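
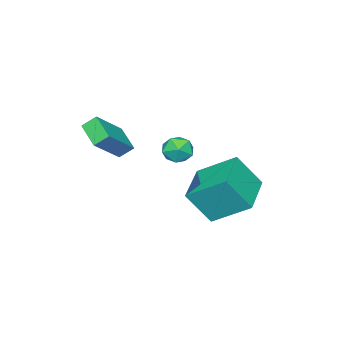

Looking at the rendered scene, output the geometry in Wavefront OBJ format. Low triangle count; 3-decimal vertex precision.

v -0.879 0.236 -4.477
v -1.361 1.923 -3.306
v 1.097 1.039 -4.821
v 0.615 2.726 -3.649
v -0.255 -0.646 -2.951
v -0.737 1.041 -1.779
v 1.721 0.157 -3.294
v 1.239 1.844 -2.123
v 2.114 0.639 0.271
v 2.847 0.637 0.042
v 1.833 -0.177 -0.622
v 2.566 -0.179 -0.851
v 2.373 -0.49 -0.176
v 2.547 0.014 0.376
v 2.133 0.446 -0.956
v 2.307 0.95 -0.404
v 2.859 0.518 -0.716
v 3.007 -0.061 -0.234
v 1.673 0.521 -0.346
v 1.821 -0.058 0.136
v 1.447 -4.113 -1.281
v 1.045 -3.634 -0.767
v 2.031 -3.004 -1.859
v 1.629 -2.525 -1.345
v 2.971 -4.235 0.025
v 2.569 -3.756 0.539
v 3.555 -3.126 -0.553
v 3.153 -2.647 -0.039
f 2 4 1
f 5 2 1
f 1 4 3
f 3 5 1
f 2 8 4
f 6 2 5
f 6 8 2
f 4 8 3
f 7 5 3
f 3 8 7
f 7 6 5
f 8 6 7
f 9 20 14
f 9 14 10
f 9 10 16
f 9 16 19
f 9 19 20
f 10 14 18
f 14 20 13
f 20 19 11
f 19 16 15
f 16 10 17
f 12 18 13
f 12 13 11
f 12 11 15
f 12 15 17
f 12 17 18
f 13 18 14
f 11 13 20
f 15 11 19
f 17 15 16
f 18 17 10
f 22 24 21
f 25 22 21
f 21 24 23
f 23 25 21
f 22 28 24
f 26 22 25
f 26 28 22
f 24 28 23
f 27 25 23
f 23 28 27
f 27 26 25
f 28 26 27



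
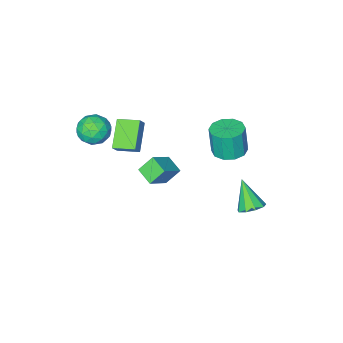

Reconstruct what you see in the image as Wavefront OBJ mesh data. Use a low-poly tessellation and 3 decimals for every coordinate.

v 1.685 -3.259 2.686
v 2.182 -2.775 1.91
v 3.138 -3.945 3.19
v 3.635 -3.461 2.414
v 3.248 -2.91 3.207
v 2.349 -2.486 2.896
v 2.971 -4.234 2.204
v 2.072 -3.81 1.893
v 2.977 -3.377 1.612
v 3.148 -2.559 2.233
v 2.172 -4.161 2.867
v 2.343 -3.343 3.488
v 1.806 -2.957 2.254
v 3.514 -3.763 2.846
v 3.286 -3.439 3.312
v 3.579 -3.155 2.856
v 1.904 -2.787 2.834
v 2.196 -2.502 2.378
v 2.823 -2.582 3.14
v 3.124 -4.218 2.722
v 3.416 -3.933 2.266
v 1.741 -3.565 2.244
v 2.034 -3.281 1.788
v 2.497 -4.138 1.96
v 2.565 -3.026 1.623
v 3.419 -3.43 1.919
v 3.029 -3.884 1.795
v 2.501 -3.635 1.612
v 2.666 -2.545 1.987
v 3.52 -2.949 2.283
v 3.292 -2.625 2.75
v 2.764 -2.376 2.567
v 3.133 -2.9 1.812
v 1.8 -3.771 2.817
v 2.654 -4.175 3.113
v 2.556 -4.344 2.533
v 2.028 -4.095 2.35
v 1.901 -3.29 3.181
v 2.755 -3.694 3.477
v 2.819 -3.085 3.488
v 2.291 -2.836 3.305
v 2.187 -3.82 3.288
v -2.797 3.732 -2.019
v -2.123 4.071 -1.698
v -2.963 2.588 -0.461
v -2.577 4.357 -1.537
v -3.134 4.351 -1.601
v -3.534 4.055 -1.86
v -3.588 3.608 -2.195
v -3.273 3.219 -2.447
v -2.734 3.07 -2.499
v -2.225 3.23 -2.326
v -1.984 3.626 -2.01
v -0.175 -4.846 0.431
v 0.286 -4.643 1.103
v -0.995 -3.788 0.674
v -0.534 -3.585 1.346
v 0.954 -3.715 -0.686
v 1.415 -3.512 -0.014
v 0.134 -2.657 -0.443
v 0.595 -2.454 0.229
v -3.807 0.387 -0.087
v -2.788 0.347 -0.112
v -2.754 0.113 1.683
v -3.773 0.153 1.707
v -2.958 0.949 -0.03
v -2.924 0.715 1.765
v -3.452 1.336 0.03
v -3.418 1.102 1.824
v -4.081 1.361 0.045
v -4.047 1.126 1.84
v -4.606 1.013 0.01
v -4.572 0.779 1.804
v -4.826 0.427 -0.063
v -4.792 0.193 1.732
v -4.656 -0.175 -0.145
v -4.622 -0.409 1.65
v -4.162 -0.562 -0.204
v -4.128 -0.796 1.59
v -3.533 -0.586 -0.22
v -3.499 -0.821 1.575
v -3.008 -0.239 -0.184
v -2.974 -0.473 1.61
v -2.181 -3.138 -2.704
v -0.867 -2.846 -1.697
v -2.165 -1.991 -3.057
v -0.851 -1.7 -2.051
v -1.389 -3.44 -3.649
v -0.075 -3.149 -2.643
v -1.373 -2.294 -4.003
v -0.059 -2.002 -2.996
f 1 38 17
f 38 12 41
f 17 41 6
f 38 41 17
f 1 17 13
f 17 6 18
f 13 18 2
f 17 18 13
f 1 13 22
f 13 2 23
f 22 23 8
f 13 23 22
f 1 22 34
f 22 8 37
f 34 37 11
f 22 37 34
f 1 34 38
f 34 11 42
f 38 42 12
f 34 42 38
f 2 18 29
f 18 6 32
f 29 32 10
f 18 32 29
f 6 41 19
f 41 12 40
f 19 40 5
f 41 40 19
f 12 42 39
f 42 11 35
f 39 35 3
f 42 35 39
f 11 37 36
f 37 8 24
f 36 24 7
f 37 24 36
f 8 23 28
f 23 2 25
f 28 25 9
f 23 25 28
f 4 30 16
f 30 10 31
f 16 31 5
f 30 31 16
f 4 16 14
f 16 5 15
f 14 15 3
f 16 15 14
f 4 14 21
f 14 3 20
f 21 20 7
f 14 20 21
f 4 21 26
f 21 7 27
f 26 27 9
f 21 27 26
f 4 26 30
f 26 9 33
f 30 33 10
f 26 33 30
f 5 31 19
f 31 10 32
f 19 32 6
f 31 32 19
f 3 15 39
f 15 5 40
f 39 40 12
f 15 40 39
f 7 20 36
f 20 3 35
f 36 35 11
f 20 35 36
f 9 27 28
f 27 7 24
f 28 24 8
f 27 24 28
f 10 33 29
f 33 9 25
f 29 25 2
f 33 25 29
f 44 43 46
f 44 46 45
f 46 43 47
f 46 47 45
f 47 43 48
f 47 48 45
f 48 43 49
f 48 49 45
f 49 43 50
f 49 50 45
f 50 43 51
f 50 51 45
f 51 43 52
f 51 52 45
f 52 43 53
f 52 53 45
f 53 43 44
f 53 44 45
f 55 57 54
f 58 55 54
f 54 57 56
f 56 58 54
f 55 61 57
f 59 55 58
f 59 61 55
f 57 61 56
f 60 58 56
f 56 61 60
f 60 59 58
f 61 59 60
f 63 62 66
f 63 66 64
f 64 66 67
f 64 67 65
f 66 62 68
f 66 68 67
f 67 68 69
f 67 69 65
f 68 62 70
f 68 70 69
f 69 70 71
f 69 71 65
f 70 62 72
f 70 72 71
f 71 72 73
f 71 73 65
f 72 62 74
f 72 74 73
f 73 74 75
f 73 75 65
f 74 62 76
f 74 76 75
f 75 76 77
f 75 77 65
f 76 62 78
f 76 78 77
f 77 78 79
f 77 79 65
f 78 62 80
f 78 80 79
f 79 80 81
f 79 81 65
f 80 62 82
f 80 82 81
f 81 82 83
f 81 83 65
f 82 62 63
f 82 63 83
f 83 63 64
f 83 64 65
f 85 87 84
f 88 85 84
f 84 87 86
f 86 88 84
f 85 91 87
f 89 85 88
f 89 91 85
f 87 91 86
f 90 88 86
f 86 91 90
f 90 89 88
f 91 89 90



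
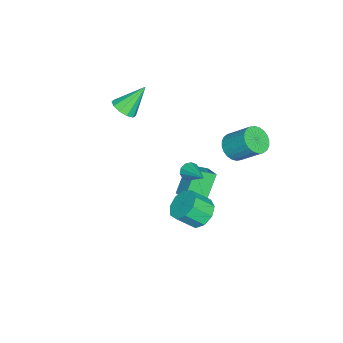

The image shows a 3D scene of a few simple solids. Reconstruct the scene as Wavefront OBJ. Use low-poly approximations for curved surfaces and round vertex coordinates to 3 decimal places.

v -2.756 2.742 1.161
v -2.115 2.149 1.647
v -1.843 3.604 3.066
v -2.484 4.198 2.579
v -1.874 2.339 1.406
v -1.603 3.794 2.824
v -1.768 2.591 1.128
v -1.496 4.046 2.546
v -1.812 2.866 0.854
v -1.541 4.321 2.272
v -2 3.122 0.627
v -1.728 4.577 2.046
v -2.303 3.32 0.482
v -2.031 4.775 1.9
v -2.674 3.43 0.44
v -2.403 4.885 1.858
v -3.059 3.436 0.507
v -2.787 4.891 1.926
v -3.397 3.336 0.674
v -3.125 4.791 2.093
v -3.637 3.146 0.916
v -3.366 4.601 2.334
v -3.744 2.894 1.194
v -3.472 4.349 2.612
v -3.699 2.619 1.468
v -3.428 4.074 2.886
v -3.512 2.363 1.694
v -3.24 3.818 3.113
v -3.209 2.165 1.84
v -2.937 3.62 3.258
v -2.837 2.055 1.882
v -2.566 3.51 3.3
v -2.453 2.049 1.814
v -2.181 3.504 3.233
v -1.779 0.066 -0.503
v -0.88 0.886 0.01
v -2.437 1.202 -1.165
v -1.539 2.022 -0.652
v -0.521 -0.222 -2.248
v 0.377 0.598 -1.735
v -1.18 0.914 -2.91
v -0.281 1.734 -2.397
v 0.969 1.107 1.788
v 1.331 1.128 1.262
v 2.151 2.333 2.652
v 1.058 1.412 1.233
v 0.75 1.579 1.416
v 0.526 1.566 1.742
v 0.471 1.378 2.085
v 0.606 1.086 2.315
v 0.88 0.802 2.344
v 1.187 0.634 2.16
v 1.412 0.647 1.835
v 1.467 0.836 1.491
v 1.969 2.16 -1.046
v 2.939 2.657 -1.056
v 3.462 1.657 0.036
v 2.491 1.16 0.046
v 2.494 2.976 -0.55
v 3.017 1.976 0.542
v 1.803 2.914 -0.276
v 2.326 1.914 0.816
v 1.19 2.499 -0.362
v 1.713 1.499 0.729
v 0.941 1.925 -0.769
v 1.464 0.925 0.323
v 1.173 1.462 -1.304
v 1.696 0.462 -0.213
v 1.777 1.325 -1.719
v 2.3 0.325 -0.628
v 2.471 1.579 -1.819
v 2.994 0.579 -0.727
v 2.93 2.105 -1.557
v 3.453 1.105 -0.465
v -2.937 -4.34 2.719
v -2.155 -3.87 2.834
v -3.843 -3.24 4.381
v -2.48 -3.583 2.466
v -2.98 -3.585 2.195
v -3.463 -3.876 2.124
v -3.745 -4.345 2.281
v -3.719 -4.811 2.604
v -3.393 -5.098 2.972
v -2.893 -5.096 3.243
v -2.41 -4.804 3.314
v -2.128 -4.336 3.157
f 2 1 5
f 2 5 3
f 3 5 6
f 3 6 4
f 5 1 7
f 5 7 6
f 6 7 8
f 6 8 4
f 7 1 9
f 7 9 8
f 8 9 10
f 8 10 4
f 9 1 11
f 9 11 10
f 10 11 12
f 10 12 4
f 11 1 13
f 11 13 12
f 12 13 14
f 12 14 4
f 13 1 15
f 13 15 14
f 14 15 16
f 14 16 4
f 15 1 17
f 15 17 16
f 16 17 18
f 16 18 4
f 17 1 19
f 17 19 18
f 18 19 20
f 18 20 4
f 19 1 21
f 19 21 20
f 20 21 22
f 20 22 4
f 21 1 23
f 21 23 22
f 22 23 24
f 22 24 4
f 23 1 25
f 23 25 24
f 24 25 26
f 24 26 4
f 25 1 27
f 25 27 26
f 26 27 28
f 26 28 4
f 27 1 29
f 27 29 28
f 28 29 30
f 28 30 4
f 29 1 31
f 29 31 30
f 30 31 32
f 30 32 4
f 31 1 33
f 31 33 32
f 32 33 34
f 32 34 4
f 33 1 2
f 33 2 34
f 34 2 3
f 34 3 4
f 36 38 35
f 39 36 35
f 35 38 37
f 37 39 35
f 36 42 38
f 40 36 39
f 40 42 36
f 38 42 37
f 41 39 37
f 37 42 41
f 41 40 39
f 42 40 41
f 44 43 46
f 44 46 45
f 46 43 47
f 46 47 45
f 47 43 48
f 47 48 45
f 48 43 49
f 48 49 45
f 49 43 50
f 49 50 45
f 50 43 51
f 50 51 45
f 51 43 52
f 51 52 45
f 52 43 53
f 52 53 45
f 53 43 54
f 53 54 45
f 54 43 44
f 54 44 45
f 56 55 59
f 56 59 57
f 57 59 60
f 57 60 58
f 59 55 61
f 59 61 60
f 60 61 62
f 60 62 58
f 61 55 63
f 61 63 62
f 62 63 64
f 62 64 58
f 63 55 65
f 63 65 64
f 64 65 66
f 64 66 58
f 65 55 67
f 65 67 66
f 66 67 68
f 66 68 58
f 67 55 69
f 67 69 68
f 68 69 70
f 68 70 58
f 69 55 71
f 69 71 70
f 70 71 72
f 70 72 58
f 71 55 73
f 71 73 72
f 72 73 74
f 72 74 58
f 73 55 56
f 73 56 74
f 74 56 57
f 74 57 58
f 76 75 78
f 76 78 77
f 78 75 79
f 78 79 77
f 79 75 80
f 79 80 77
f 80 75 81
f 80 81 77
f 81 75 82
f 81 82 77
f 82 75 83
f 82 83 77
f 83 75 84
f 83 84 77
f 84 75 85
f 84 85 77
f 85 75 86
f 85 86 77
f 86 75 76
f 86 76 77



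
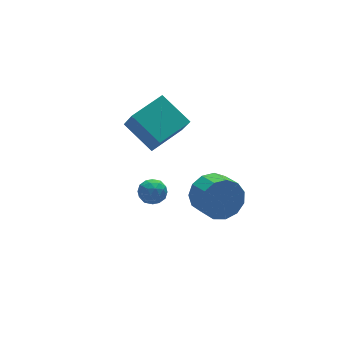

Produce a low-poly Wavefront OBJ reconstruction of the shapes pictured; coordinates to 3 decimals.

v 1.071 1.355 -1.512
v 1.433 1.866 -1.834
v 2.027 0.994 -1.006
v 2.389 1.505 -1.328
v 1.925 1.667 -0.824
v 1.334 1.89 -1.137
v 2.126 0.97 -1.703
v 1.535 1.193 -2.016
v 2.086 1.628 -1.952
v 1.961 2.059 -1.409
v 1.499 0.801 -1.431
v 1.374 1.232 -0.888
v 1.168 1.642 -1.717
v 2.292 1.218 -1.123
v 2.019 1.314 -0.827
v 2.232 1.614 -1.016
v 1.11 1.656 -1.307
v 1.323 1.956 -1.497
v 1.612 1.84 -0.904
v 2.137 0.904 -1.343
v 2.35 1.204 -1.533
v 1.228 1.246 -1.824
v 1.441 1.546 -2.013
v 1.848 1.02 -1.936
v 1.765 1.802 -1.976
v 2.327 1.59 -1.679
v 2.172 1.276 -1.899
v 1.825 1.407 -2.083
v 1.692 2.056 -1.657
v 2.254 1.844 -1.36
v 1.98 1.939 -1.064
v 1.633 2.07 -1.247
v 2.075 1.916 -1.726
v 1.206 1.016 -1.48
v 1.768 0.804 -1.183
v 1.827 0.79 -1.593
v 1.48 0.921 -1.776
v 1.133 1.27 -1.161
v 1.695 1.058 -0.864
v 1.635 1.453 -0.757
v 1.288 1.584 -0.941
v 1.385 0.944 -1.114
v 3.165 -1.217 0.111
v 3.667 -1.56 -0.745
v 3.657 -2.667 -0.307
v 3.155 -2.323 0.549
v 4.086 -1.41 -0.355
v 4.075 -2.517 0.083
v 4.213 -1.199 0.183
v 4.202 -2.305 0.621
v 4.007 -0.993 0.698
v 3.996 -2.099 1.136
v 3.534 -0.858 1.027
v 3.523 -1.965 1.464
v 2.944 -0.837 1.065
v 2.933 -1.944 1.502
v 2.424 -0.937 0.8
v 2.413 -2.044 1.238
v 2.14 -1.125 0.317
v 2.129 -2.232 0.754
v 2.181 -1.343 -0.232
v 2.17 -2.449 0.205
v 2.535 -1.52 -0.672
v 2.524 -2.627 -0.234
v 3.089 -1.601 -0.863
v 3.078 -2.708 -0.425
v 2.301 2.588 0.291
v 2.303 1.81 1.479
v 1.689 4.074 1.266
v 1.692 3.296 2.454
v 4.088 3.104 0.626
v 4.091 2.326 1.814
v 3.477 4.59 1.601
v 3.479 3.812 2.789
f 1 38 17
f 38 12 41
f 17 41 6
f 38 41 17
f 1 17 13
f 17 6 18
f 13 18 2
f 17 18 13
f 1 13 22
f 13 2 23
f 22 23 8
f 13 23 22
f 1 22 34
f 22 8 37
f 34 37 11
f 22 37 34
f 1 34 38
f 34 11 42
f 38 42 12
f 34 42 38
f 2 18 29
f 18 6 32
f 29 32 10
f 18 32 29
f 6 41 19
f 41 12 40
f 19 40 5
f 41 40 19
f 12 42 39
f 42 11 35
f 39 35 3
f 42 35 39
f 11 37 36
f 37 8 24
f 36 24 7
f 37 24 36
f 8 23 28
f 23 2 25
f 28 25 9
f 23 25 28
f 4 30 16
f 30 10 31
f 16 31 5
f 30 31 16
f 4 16 14
f 16 5 15
f 14 15 3
f 16 15 14
f 4 14 21
f 14 3 20
f 21 20 7
f 14 20 21
f 4 21 26
f 21 7 27
f 26 27 9
f 21 27 26
f 4 26 30
f 26 9 33
f 30 33 10
f 26 33 30
f 5 31 19
f 31 10 32
f 19 32 6
f 31 32 19
f 3 15 39
f 15 5 40
f 39 40 12
f 15 40 39
f 7 20 36
f 20 3 35
f 36 35 11
f 20 35 36
f 9 27 28
f 27 7 24
f 28 24 8
f 27 24 28
f 10 33 29
f 33 9 25
f 29 25 2
f 33 25 29
f 44 43 47
f 44 47 45
f 45 47 48
f 45 48 46
f 47 43 49
f 47 49 48
f 48 49 50
f 48 50 46
f 49 43 51
f 49 51 50
f 50 51 52
f 50 52 46
f 51 43 53
f 51 53 52
f 52 53 54
f 52 54 46
f 53 43 55
f 53 55 54
f 54 55 56
f 54 56 46
f 55 43 57
f 55 57 56
f 56 57 58
f 56 58 46
f 57 43 59
f 57 59 58
f 58 59 60
f 58 60 46
f 59 43 61
f 59 61 60
f 60 61 62
f 60 62 46
f 61 43 63
f 61 63 62
f 62 63 64
f 62 64 46
f 63 43 65
f 63 65 64
f 64 65 66
f 64 66 46
f 65 43 44
f 65 44 66
f 66 44 45
f 66 45 46
f 68 70 67
f 71 68 67
f 67 70 69
f 69 71 67
f 68 74 70
f 72 68 71
f 72 74 68
f 70 74 69
f 73 71 69
f 69 74 73
f 73 72 71
f 74 72 73



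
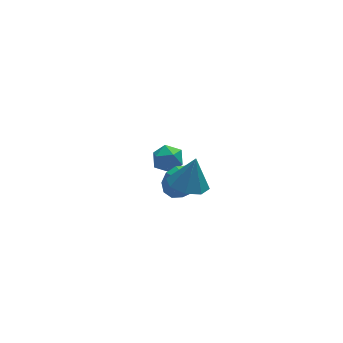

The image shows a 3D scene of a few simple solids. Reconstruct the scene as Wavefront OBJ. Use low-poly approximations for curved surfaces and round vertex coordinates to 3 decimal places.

v -0.392 0.641 -2.127
v 0.096 1.073 -1.449
v 0.012 -0.841 -1.473
v -0.45 1.006 -1.262
v -0.974 0.8 -1.406
v -1.276 0.534 -1.825
v -1.24 0.308 -2.359
v -0.88 0.21 -2.804
v -0.334 0.276 -2.991
v 0.19 0.482 -2.848
v 0.492 0.749 -2.429
v 0.456 0.975 -1.895
v -0.77 3.477 -3.626
v -0.185 4.035 -3.925
v 0.085 3.145 -2.575
v 0.67 3.703 -2.874
v -0.068 3.993 -2.536
v -0.597 4.198 -3.185
v 0.497 2.982 -3.315
v -0.032 3.187 -3.964
v 0.598 3.729 -3.733
v 0.249 4.354 -3.252
v -0.349 2.826 -3.248
v -0.698 3.451 -2.767
v -0.931 -2.409 0.874
v -0.025 -2.117 0.567
v -0.489 -2.191 2.386
v -0.517 -1.533 0.627
v -1.251 -1.462 0.831
v -1.798 -1.946 1.061
v -1.837 -2.701 1.181
v -1.345 -3.285 1.121
v -0.611 -3.355 0.917
v -0.064 -2.872 0.687
f 2 1 4
f 2 4 3
f 4 1 5
f 4 5 3
f 5 1 6
f 5 6 3
f 6 1 7
f 6 7 3
f 7 1 8
f 7 8 3
f 8 1 9
f 8 9 3
f 9 1 10
f 9 10 3
f 10 1 11
f 10 11 3
f 11 1 12
f 11 12 3
f 12 1 2
f 12 2 3
f 13 24 18
f 13 18 14
f 13 14 20
f 13 20 23
f 13 23 24
f 14 18 22
f 18 24 17
f 24 23 15
f 23 20 19
f 20 14 21
f 16 22 17
f 16 17 15
f 16 15 19
f 16 19 21
f 16 21 22
f 17 22 18
f 15 17 24
f 19 15 23
f 21 19 20
f 22 21 14
f 26 25 28
f 26 28 27
f 28 25 29
f 28 29 27
f 29 25 30
f 29 30 27
f 30 25 31
f 30 31 27
f 31 25 32
f 31 32 27
f 32 25 33
f 32 33 27
f 33 25 34
f 33 34 27
f 34 25 26
f 34 26 27



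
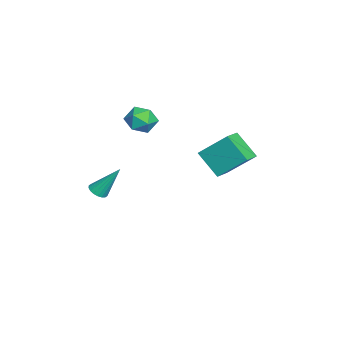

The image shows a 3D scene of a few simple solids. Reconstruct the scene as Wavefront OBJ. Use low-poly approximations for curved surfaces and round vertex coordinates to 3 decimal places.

v -4.647 -1.085 -1.002
v -3.866 -1.047 -0.568
v -4.034 -1.893 -2.032
v -3.253 -1.855 -1.598
v -3.935 -2.319 -1.252
v -4.314 -1.819 -0.615
v -3.586 -1.121 -1.985
v -3.965 -0.621 -1.348
v -3.211 -1.069 -1.175
v -3.426 -1.809 -0.723
v -4.474 -1.131 -1.877
v -4.689 -1.871 -1.425
v 2.591 -2.833 -2.334
v 3.069 -2.985 -2.243
v 2.629 -1.827 -0.866
v 3.098 -2.8 -2.37
v 3.027 -2.621 -2.491
v 2.869 -2.484 -2.58
v 2.656 -2.417 -2.621
v 2.43 -2.432 -2.605
v 2.236 -2.526 -2.535
v 2.112 -2.682 -2.425
v 2.083 -2.867 -2.297
v 2.154 -3.045 -2.177
v 2.312 -3.182 -2.087
v 2.525 -3.249 -2.047
v 2.751 -3.234 -2.063
v 2.945 -3.14 -2.133
v -3.794 2.685 -4.736
v -4.553 1.701 -3.576
v -3.62 4.101 -3.421
v -4.378 3.117 -2.261
v -2.762 2.263 -4.419
v -3.52 1.279 -3.259
v -2.587 3.679 -3.104
v -3.346 2.695 -1.944
f 1 12 6
f 1 6 2
f 1 2 8
f 1 8 11
f 1 11 12
f 2 6 10
f 6 12 5
f 12 11 3
f 11 8 7
f 8 2 9
f 4 10 5
f 4 5 3
f 4 3 7
f 4 7 9
f 4 9 10
f 5 10 6
f 3 5 12
f 7 3 11
f 9 7 8
f 10 9 2
f 14 13 16
f 14 16 15
f 16 13 17
f 16 17 15
f 17 13 18
f 17 18 15
f 18 13 19
f 18 19 15
f 19 13 20
f 19 20 15
f 20 13 21
f 20 21 15
f 21 13 22
f 21 22 15
f 22 13 23
f 22 23 15
f 23 13 24
f 23 24 15
f 24 13 25
f 24 25 15
f 25 13 26
f 25 26 15
f 26 13 27
f 26 27 15
f 27 13 28
f 27 28 15
f 28 13 14
f 28 14 15
f 30 32 29
f 33 30 29
f 29 32 31
f 31 33 29
f 30 36 32
f 34 30 33
f 34 36 30
f 32 36 31
f 35 33 31
f 31 36 35
f 35 34 33
f 36 34 35



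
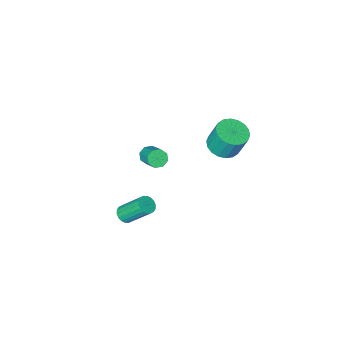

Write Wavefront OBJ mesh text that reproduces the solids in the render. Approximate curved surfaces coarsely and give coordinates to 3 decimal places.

v 0.011 -2.766 -0.341
v 0.546 -3.033 -0.087
v 0.745 -1.742 0.854
v 0.209 -1.474 0.601
v 0.644 -2.755 -0.488
v 0.842 -1.464 0.453
v 0.37 -2.484 -0.803
v 0.569 -1.193 0.138
v -0.114 -2.377 -0.847
v 0.085 -1.086 0.094
v -0.525 -2.498 -0.594
v -0.326 -1.207 0.347
v -0.622 -2.776 -0.193
v -0.424 -1.485 0.748
v -0.349 -3.047 0.122
v -0.15 -1.756 1.063
v 0.135 -3.154 0.166
v 0.334 -1.863 1.107
v 4.152 1.602 0.26
v 4.446 2.087 0.065
v 3.642 3.184 1.585
v 3.348 2.698 1.78
v 4.214 2.101 -0.067
v 3.41 3.197 1.453
v 3.97 2.015 -0.135
v 3.166 3.112 1.386
v 3.762 1.848 -0.124
v 2.958 2.945 1.396
v 3.632 1.632 -0.037
v 2.828 2.729 1.483
v 3.604 1.41 0.108
v 2.8 2.507 1.629
v 3.685 1.226 0.284
v 2.881 2.322 1.804
v 3.858 1.116 0.455
v 3.054 2.213 1.975
v 4.09 1.103 0.587
v 3.286 2.199 2.107
v 4.334 1.188 0.654
v 3.53 2.285 2.175
v 4.542 1.355 0.644
v 3.738 2.452 2.164
v 4.672 1.571 0.557
v 3.868 2.668 2.077
v 4.7 1.793 0.411
v 3.896 2.89 1.932
v 4.619 1.978 0.236
v 3.815 3.074 1.756
v -3.671 -0.482 0.748
v -2.668 -0.177 0.813
v -2.946 0.386 2.457
v -3.949 0.082 2.392
v -2.882 0.204 0.646
v -3.16 0.767 2.29
v -3.252 0.449 0.5
v -3.53 1.012 2.144
v -3.705 0.509 0.403
v -3.983 1.073 2.047
v -4.151 0.374 0.374
v -4.429 0.937 2.018
v -4.502 0.069 0.419
v -4.78 0.632 2.063
v -4.689 -0.345 0.529
v -4.967 0.218 2.173
v -4.674 -0.786 0.683
v -4.952 -0.223 2.327
v -4.46 -1.167 0.85
v -4.738 -0.604 2.494
v -4.09 -1.412 0.996
v -4.368 -0.849 2.64
v -3.637 -1.473 1.093
v -3.915 -0.909 2.737
v -3.191 -1.337 1.122
v -3.469 -0.774 2.766
v -2.84 -1.032 1.077
v -3.118 -0.469 2.721
v -2.653 -0.618 0.967
v -2.931 -0.055 2.611
f 2 1 5
f 2 5 3
f 3 5 6
f 3 6 4
f 5 1 7
f 5 7 6
f 6 7 8
f 6 8 4
f 7 1 9
f 7 9 8
f 8 9 10
f 8 10 4
f 9 1 11
f 9 11 10
f 10 11 12
f 10 12 4
f 11 1 13
f 11 13 12
f 12 13 14
f 12 14 4
f 13 1 15
f 13 15 14
f 14 15 16
f 14 16 4
f 15 1 17
f 15 17 16
f 16 17 18
f 16 18 4
f 17 1 2
f 17 2 18
f 18 2 3
f 18 3 4
f 20 19 23
f 20 23 21
f 21 23 24
f 21 24 22
f 23 19 25
f 23 25 24
f 24 25 26
f 24 26 22
f 25 19 27
f 25 27 26
f 26 27 28
f 26 28 22
f 27 19 29
f 27 29 28
f 28 29 30
f 28 30 22
f 29 19 31
f 29 31 30
f 30 31 32
f 30 32 22
f 31 19 33
f 31 33 32
f 32 33 34
f 32 34 22
f 33 19 35
f 33 35 34
f 34 35 36
f 34 36 22
f 35 19 37
f 35 37 36
f 36 37 38
f 36 38 22
f 37 19 39
f 37 39 38
f 38 39 40
f 38 40 22
f 39 19 41
f 39 41 40
f 40 41 42
f 40 42 22
f 41 19 43
f 41 43 42
f 42 43 44
f 42 44 22
f 43 19 45
f 43 45 44
f 44 45 46
f 44 46 22
f 45 19 47
f 45 47 46
f 46 47 48
f 46 48 22
f 47 19 20
f 47 20 48
f 48 20 21
f 48 21 22
f 50 49 53
f 50 53 51
f 51 53 54
f 51 54 52
f 53 49 55
f 53 55 54
f 54 55 56
f 54 56 52
f 55 49 57
f 55 57 56
f 56 57 58
f 56 58 52
f 57 49 59
f 57 59 58
f 58 59 60
f 58 60 52
f 59 49 61
f 59 61 60
f 60 61 62
f 60 62 52
f 61 49 63
f 61 63 62
f 62 63 64
f 62 64 52
f 63 49 65
f 63 65 64
f 64 65 66
f 64 66 52
f 65 49 67
f 65 67 66
f 66 67 68
f 66 68 52
f 67 49 69
f 67 69 68
f 68 69 70
f 68 70 52
f 69 49 71
f 69 71 70
f 70 71 72
f 70 72 52
f 71 49 73
f 71 73 72
f 72 73 74
f 72 74 52
f 73 49 75
f 73 75 74
f 74 75 76
f 74 76 52
f 75 49 77
f 75 77 76
f 76 77 78
f 76 78 52
f 77 49 50
f 77 50 78
f 78 50 51
f 78 51 52



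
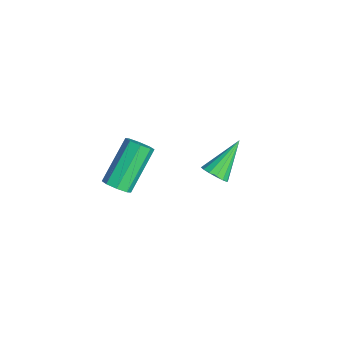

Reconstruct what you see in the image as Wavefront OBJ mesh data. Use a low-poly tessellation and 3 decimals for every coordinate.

v -0.718 0.552 -0.564
v -0.243 0.897 -0.623
v -1.422 1.708 0.544
v -0.436 0.989 -0.841
v -0.704 0.964 -0.986
v -0.975 0.828 -1.017
v -1.178 0.619 -0.927
v -1.258 0.391 -0.739
v -1.193 0.206 -0.505
v -1 0.114 -0.287
v -0.732 0.139 -0.142
v -0.46 0.275 -0.111
v -0.257 0.484 -0.201
v -0.178 0.712 -0.389
v 2.206 -3.816 3.162
v 2.464 -3.369 2.971
v 1.552 -2.297 4.248
v 1.294 -2.744 4.438
v 2.1 -3.442 2.772
v 1.188 -2.37 4.049
v 1.798 -3.734 2.802
v 0.886 -2.662 4.079
v 1.735 -4.074 3.042
v 0.823 -3.002 4.319
v 1.948 -4.263 3.352
v 1.036 -3.191 4.629
v 2.312 -4.19 3.551
v 1.4 -3.118 4.828
v 2.614 -3.898 3.521
v 1.702 -2.826 4.798
v 2.677 -3.558 3.281
v 1.765 -2.486 4.558
f 2 1 4
f 2 4 3
f 4 1 5
f 4 5 3
f 5 1 6
f 5 6 3
f 6 1 7
f 6 7 3
f 7 1 8
f 7 8 3
f 8 1 9
f 8 9 3
f 9 1 10
f 9 10 3
f 10 1 11
f 10 11 3
f 11 1 12
f 11 12 3
f 12 1 13
f 12 13 3
f 13 1 14
f 13 14 3
f 14 1 2
f 14 2 3
f 16 15 19
f 16 19 17
f 17 19 20
f 17 20 18
f 19 15 21
f 19 21 20
f 20 21 22
f 20 22 18
f 21 15 23
f 21 23 22
f 22 23 24
f 22 24 18
f 23 15 25
f 23 25 24
f 24 25 26
f 24 26 18
f 25 15 27
f 25 27 26
f 26 27 28
f 26 28 18
f 27 15 29
f 27 29 28
f 28 29 30
f 28 30 18
f 29 15 31
f 29 31 30
f 30 31 32
f 30 32 18
f 31 15 16
f 31 16 32
f 32 16 17
f 32 17 18



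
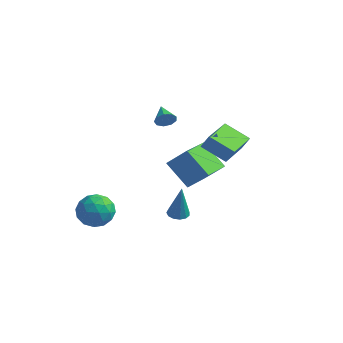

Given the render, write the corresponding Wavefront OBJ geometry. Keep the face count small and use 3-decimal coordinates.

v 1.265 -1.012 1.982
v 1.621 -0.843 2.701
v 0.893 1.113 1.668
v 1.249 1.282 2.387
v 2.591 -0.882 1.293
v 2.947 -0.713 2.012
v 2.219 1.243 0.979
v 2.575 1.412 1.698
v -0.462 -0.246 -3.855
v -0.087 -0.683 -3.926
v -0.198 -0.334 -1.905
v 0.089 -0.407 -3.937
v 0.089 -0.081 -3.923
v -0.085 0.193 -3.887
v -0.38 0.328 -3.841
v -0.7 0.28 -3.799
v -0.945 0.065 -3.776
v -1.037 -0.249 -3.777
v -0.946 -0.562 -3.803
v -0.702 -0.774 -3.846
v -0.382 -0.819 -3.892
v -4.289 -3.18 -2.692
v -3.523 -2.808 -2.093
v -3.157 -3.652 -3.847
v -2.391 -3.28 -3.248
v -2.92 -4.126 -2.951
v -3.619 -3.835 -2.238
v -3.061 -2.625 -3.702
v -3.76 -2.334 -2.989
v -2.764 -2.465 -2.718
v -2.677 -3.393 -2.253
v -4.003 -3.067 -3.687
v -3.916 -3.995 -3.222
v -4.005 -2.953 -2.291
v -2.675 -3.507 -3.649
v -2.985 -4.005 -3.474
v -2.535 -3.786 -3.122
v -4.062 -3.556 -2.376
v -3.612 -3.338 -2.024
v -3.257 -4.112 -2.528
v -3.068 -3.122 -3.916
v -2.618 -2.904 -3.564
v -4.145 -2.674 -2.818
v -3.695 -2.455 -2.466
v -3.423 -2.348 -3.412
v -3.109 -2.533 -2.306
v -2.444 -2.81 -2.985
v -2.837 -2.425 -3.252
v -3.249 -2.254 -2.833
v -3.058 -3.078 -2.033
v -2.392 -3.355 -2.712
v -2.703 -3.852 -2.538
v -3.114 -3.681 -2.118
v -2.612 -2.876 -2.4
v -4.288 -3.105 -3.228
v -3.622 -3.382 -3.907
v -3.566 -2.779 -3.822
v -3.977 -2.608 -3.402
v -4.236 -3.65 -2.955
v -3.571 -3.927 -3.634
v -3.431 -4.206 -3.107
v -3.843 -4.035 -2.688
v -4.068 -3.584 -3.54
v -1.041 -0.413 -0.307
v -0.06 -0.093 0.739
v -1.186 1.403 -0.728
v -0.204 1.724 0.318
v 0.284 -0.584 -1.498
v 1.266 -0.263 -0.452
v 0.14 1.233 -1.919
v 1.121 1.553 -0.873
v -3.374 3.211 0.15
v -3.063 3.272 0.66
v -4.146 3.989 0.53
v -2.929 3.541 0.38
v -3.003 3.656 -0.007
v -3.251 3.563 -0.32
v -3.556 3.305 -0.414
v -3.776 3.003 -0.243
v -3.808 2.799 0.111
v -3.637 2.787 0.484
v -3.342 2.974 0.7
f 2 4 1
f 5 2 1
f 1 4 3
f 3 5 1
f 2 8 4
f 6 2 5
f 6 8 2
f 4 8 3
f 7 5 3
f 3 8 7
f 7 6 5
f 8 6 7
f 10 9 12
f 10 12 11
f 12 9 13
f 12 13 11
f 13 9 14
f 13 14 11
f 14 9 15
f 14 15 11
f 15 9 16
f 15 16 11
f 16 9 17
f 16 17 11
f 17 9 18
f 17 18 11
f 18 9 19
f 18 19 11
f 19 9 20
f 19 20 11
f 20 9 21
f 20 21 11
f 21 9 10
f 21 10 11
f 22 59 38
f 59 33 62
f 38 62 27
f 59 62 38
f 22 38 34
f 38 27 39
f 34 39 23
f 38 39 34
f 22 34 43
f 34 23 44
f 43 44 29
f 34 44 43
f 22 43 55
f 43 29 58
f 55 58 32
f 43 58 55
f 22 55 59
f 55 32 63
f 59 63 33
f 55 63 59
f 23 39 50
f 39 27 53
f 50 53 31
f 39 53 50
f 27 62 40
f 62 33 61
f 40 61 26
f 62 61 40
f 33 63 60
f 63 32 56
f 60 56 24
f 63 56 60
f 32 58 57
f 58 29 45
f 57 45 28
f 58 45 57
f 29 44 49
f 44 23 46
f 49 46 30
f 44 46 49
f 25 51 37
f 51 31 52
f 37 52 26
f 51 52 37
f 25 37 35
f 37 26 36
f 35 36 24
f 37 36 35
f 25 35 42
f 35 24 41
f 42 41 28
f 35 41 42
f 25 42 47
f 42 28 48
f 47 48 30
f 42 48 47
f 25 47 51
f 47 30 54
f 51 54 31
f 47 54 51
f 26 52 40
f 52 31 53
f 40 53 27
f 52 53 40
f 24 36 60
f 36 26 61
f 60 61 33
f 36 61 60
f 28 41 57
f 41 24 56
f 57 56 32
f 41 56 57
f 30 48 49
f 48 28 45
f 49 45 29
f 48 45 49
f 31 54 50
f 54 30 46
f 50 46 23
f 54 46 50
f 65 67 64
f 68 65 64
f 64 67 66
f 66 68 64
f 65 71 67
f 69 65 68
f 69 71 65
f 67 71 66
f 70 68 66
f 66 71 70
f 70 69 68
f 71 69 70
f 73 72 75
f 73 75 74
f 75 72 76
f 75 76 74
f 76 72 77
f 76 77 74
f 77 72 78
f 77 78 74
f 78 72 79
f 78 79 74
f 79 72 80
f 79 80 74
f 80 72 81
f 80 81 74
f 81 72 82
f 81 82 74
f 82 72 73
f 82 73 74



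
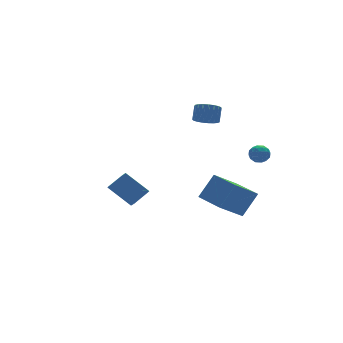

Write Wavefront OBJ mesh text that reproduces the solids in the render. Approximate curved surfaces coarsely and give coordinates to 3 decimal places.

v 2.867 -1.692 -4.497
v 1.284 -1.87 -3.338
v 2.676 0.188 -4.469
v 1.093 0.01 -3.311
v 3.887 -1.61 -3.089
v 2.304 -1.788 -1.931
v 3.696 0.27 -3.062
v 2.113 0.092 -1.903
v 4.107 -1.012 -0.206
v 4.553 -1.439 -0.034
v 3.367 -1.721 -0.046
v 3.813 -2.148 0.126
v 3.689 -1.645 0.503
v 4.147 -1.206 0.404
v 3.773 -1.954 -0.484
v 4.231 -1.515 -0.583
v 4.347 -2.021 -0.206
v 4.295 -1.83 0.404
v 3.625 -1.33 -0.484
v 3.573 -1.139 0.126
v 4.395 -1.163 -0.134
v 3.525 -1.997 0.054
v 3.452 -1.701 0.275
v 3.714 -1.952 0.376
v 4.157 -1.026 0.124
v 4.419 -1.278 0.225
v 3.911 -1.398 0.54
v 3.501 -1.882 -0.305
v 3.763 -2.134 -0.204
v 4.206 -1.208 -0.456
v 4.468 -1.459 -0.355
v 4.009 -1.762 -0.62
v 4.536 -1.757 -0.134
v 4.101 -2.174 -0.04
v 4.077 -2.059 -0.399
v 4.347 -1.801 -0.457
v 4.506 -1.644 0.225
v 4.07 -2.061 0.318
v 3.998 -1.765 0.54
v 4.267 -1.507 0.482
v 4.384 -1.987 0.123
v 3.85 -1.099 -0.398
v 3.414 -1.516 -0.305
v 3.653 -1.653 -0.562
v 3.922 -1.395 -0.62
v 3.819 -0.986 -0.04
v 3.384 -1.403 0.054
v 3.573 -1.359 0.377
v 3.843 -1.101 0.319
v 3.536 -1.173 -0.203
v -3.662 -1.406 -1.98
v -4.506 -0.375 -0.861
v -3.473 -0.723 -2.467
v -4.317 0.308 -1.348
v -2.663 -1.248 -1.372
v -3.507 -0.217 -0.253
v -2.474 -0.565 -1.859
v -3.318 0.466 -0.74
v 2.869 2.222 1.25
v 3.565 2.136 0.957
v 3.967 2.592 1.776
v 3.271 2.678 2.07
v 3.48 2.417 0.842
v 3.881 2.874 1.661
v 3.289 2.665 0.798
v 3.69 3.122 1.617
v 3.025 2.836 0.831
v 3.427 3.293 1.65
v 2.735 2.901 0.938
v 3.136 3.358 1.757
v 2.468 2.849 1.098
v 2.869 3.305 1.917
v 2.27 2.688 1.285
v 2.671 3.144 2.104
v 2.176 2.446 1.465
v 2.577 2.903 2.284
v 2.202 2.166 1.609
v 2.603 2.622 2.428
v 2.343 1.895 1.691
v 2.744 2.352 2.51
v 2.575 1.681 1.696
v 2.977 2.137 2.515
v 2.858 1.56 1.625
v 3.26 2.017 2.444
v 3.143 1.554 1.488
v 3.545 2.011 2.307
v 3.381 1.663 1.311
v 3.783 2.12 2.13
v 3.53 1.869 1.123
v 3.932 2.326 1.942
f 2 4 1
f 5 2 1
f 1 4 3
f 3 5 1
f 2 8 4
f 6 2 5
f 6 8 2
f 4 8 3
f 7 5 3
f 3 8 7
f 7 6 5
f 8 6 7
f 9 46 25
f 46 20 49
f 25 49 14
f 46 49 25
f 9 25 21
f 25 14 26
f 21 26 10
f 25 26 21
f 9 21 30
f 21 10 31
f 30 31 16
f 21 31 30
f 9 30 42
f 30 16 45
f 42 45 19
f 30 45 42
f 9 42 46
f 42 19 50
f 46 50 20
f 42 50 46
f 10 26 37
f 26 14 40
f 37 40 18
f 26 40 37
f 14 49 27
f 49 20 48
f 27 48 13
f 49 48 27
f 20 50 47
f 50 19 43
f 47 43 11
f 50 43 47
f 19 45 44
f 45 16 32
f 44 32 15
f 45 32 44
f 16 31 36
f 31 10 33
f 36 33 17
f 31 33 36
f 12 38 24
f 38 18 39
f 24 39 13
f 38 39 24
f 12 24 22
f 24 13 23
f 22 23 11
f 24 23 22
f 12 22 29
f 22 11 28
f 29 28 15
f 22 28 29
f 12 29 34
f 29 15 35
f 34 35 17
f 29 35 34
f 12 34 38
f 34 17 41
f 38 41 18
f 34 41 38
f 13 39 27
f 39 18 40
f 27 40 14
f 39 40 27
f 11 23 47
f 23 13 48
f 47 48 20
f 23 48 47
f 15 28 44
f 28 11 43
f 44 43 19
f 28 43 44
f 17 35 36
f 35 15 32
f 36 32 16
f 35 32 36
f 18 41 37
f 41 17 33
f 37 33 10
f 41 33 37
f 52 54 51
f 55 52 51
f 51 54 53
f 53 55 51
f 52 58 54
f 56 52 55
f 56 58 52
f 54 58 53
f 57 55 53
f 53 58 57
f 57 56 55
f 58 56 57
f 60 59 63
f 60 63 61
f 61 63 64
f 61 64 62
f 63 59 65
f 63 65 64
f 64 65 66
f 64 66 62
f 65 59 67
f 65 67 66
f 66 67 68
f 66 68 62
f 67 59 69
f 67 69 68
f 68 69 70
f 68 70 62
f 69 59 71
f 69 71 70
f 70 71 72
f 70 72 62
f 71 59 73
f 71 73 72
f 72 73 74
f 72 74 62
f 73 59 75
f 73 75 74
f 74 75 76
f 74 76 62
f 75 59 77
f 75 77 76
f 76 77 78
f 76 78 62
f 77 59 79
f 77 79 78
f 78 79 80
f 78 80 62
f 79 59 81
f 79 81 80
f 80 81 82
f 80 82 62
f 81 59 83
f 81 83 82
f 82 83 84
f 82 84 62
f 83 59 85
f 83 85 84
f 84 85 86
f 84 86 62
f 85 59 87
f 85 87 86
f 86 87 88
f 86 88 62
f 87 59 89
f 87 89 88
f 88 89 90
f 88 90 62
f 89 59 60
f 89 60 90
f 90 60 61
f 90 61 62



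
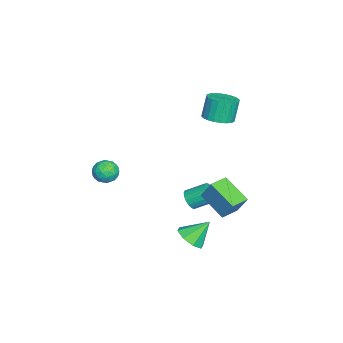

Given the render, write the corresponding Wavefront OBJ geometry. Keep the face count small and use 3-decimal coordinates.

v 2.795 -2.391 0.007
v 3.26 -2.99 -0.111
v 1.94 -3.15 0.491
v 2.405 -3.749 0.373
v 2.583 -3.223 0.904
v 3.111 -2.754 0.604
v 2.089 -3.386 -0.224
v 2.617 -2.917 -0.524
v 2.824 -3.605 -0.254
v 3.129 -3.504 0.443
v 2.071 -2.636 -0.063
v 2.376 -2.535 0.634
v 3.102 -2.623 -0.095
v 2.098 -3.517 0.475
v 2.202 -3.207 0.786
v 2.476 -3.559 0.717
v 3.015 -2.485 0.325
v 3.289 -2.837 0.256
v 2.891 -2.974 0.853
v 1.911 -3.303 0.124
v 2.185 -3.655 0.055
v 2.724 -2.581 -0.337
v 2.998 -2.933 -0.406
v 2.309 -3.166 -0.473
v 3.12 -3.337 -0.248
v 2.617 -3.784 0.037
v 2.431 -3.57 -0.314
v 2.741 -3.294 -0.49
v 3.299 -3.278 0.162
v 2.797 -3.724 0.447
v 2.901 -3.415 0.758
v 3.212 -3.139 0.582
v 3.043 -3.64 0.078
v 2.403 -2.416 -0.067
v 1.901 -2.862 0.218
v 1.988 -3.001 -0.202
v 2.299 -2.725 -0.378
v 2.583 -2.356 0.343
v 2.08 -2.803 0.628
v 2.459 -2.846 0.87
v 2.769 -2.57 0.694
v 2.157 -2.5 0.302
v -1.183 2.108 2.455
v -0.453 1.679 2.73
v -0.848 1.863 4.061
v -1.577 2.292 3.785
v -0.339 2.007 2.719
v -0.734 2.19 4.05
v -0.353 2.35 2.668
v -0.748 2.533 3.998
v -0.493 2.656 2.584
v -0.888 2.84 3.914
v -0.738 2.879 2.48
v -1.133 3.063 3.811
v -1.051 2.985 2.373
v -1.446 3.168 3.703
v -1.384 2.957 2.278
v -1.779 3.14 3.608
v -1.686 2.8 2.21
v -2.081 2.983 3.54
v -1.912 2.537 2.179
v -2.307 2.721 3.51
v -2.026 2.21 2.19
v -2.421 2.393 3.521
v -2.012 1.867 2.242
v -2.407 2.05 3.572
v -1.872 1.56 2.326
v -2.267 1.744 3.656
v -1.627 1.337 2.429
v -2.022 1.521 3.76
v -1.314 1.232 2.537
v -1.709 1.415 3.867
v -0.981 1.26 2.632
v -1.376 1.443 3.962
v -0.679 1.417 2.7
v -1.074 1.6 4.03
v 1.128 2.42 -1.427
v 1.459 2.996 -0.24
v 2.031 3.707 -2.303
v 2.362 4.283 -1.117
v 2.058 1.797 -1.383
v 2.389 2.373 -0.197
v 2.961 3.084 -2.26
v 3.292 3.66 -1.073
v -0.472 0.768 -3.699
v -0.125 0.514 -3.212
v -0.24 1.617 -2.554
v -0.588 1.872 -3.041
v 0.089 0.646 -3.395
v -0.026 1.749 -2.737
v 0.175 0.806 -3.648
v 0.059 1.909 -2.99
v 0.112 0.957 -3.913
v -0.003 2.06 -3.254
v -0.085 1.065 -4.128
v -0.2 2.168 -3.47
v -0.37 1.105 -4.246
v -0.485 2.208 -3.587
v -0.679 1.068 -4.238
v -0.794 2.171 -3.579
v -0.94 0.962 -4.106
v -1.056 2.066 -3.448
v -1.095 0.812 -3.882
v -1.21 1.916 -3.223
v -1.106 0.652 -3.615
v -1.222 1.755 -2.957
v -0.973 0.518 -3.368
v -1.088 1.622 -2.71
v -0.725 0.442 -3.197
v -0.84 1.546 -2.538
v -0.419 0.441 -3.14
v -0.534 1.544 -2.482
v 3.056 1.443 -4.046
v 3.77 1.199 -3.555
v 2.624 2.377 -2.954
v 3.902 1.738 -3.963
v 3.539 2.104 -4.42
v 2.893 2.083 -4.658
v 2.342 1.687 -4.537
v 2.21 1.148 -4.128
v 2.573 0.782 -3.672
v 3.219 0.804 -3.434
f 1 38 17
f 38 12 41
f 17 41 6
f 38 41 17
f 1 17 13
f 17 6 18
f 13 18 2
f 17 18 13
f 1 13 22
f 13 2 23
f 22 23 8
f 13 23 22
f 1 22 34
f 22 8 37
f 34 37 11
f 22 37 34
f 1 34 38
f 34 11 42
f 38 42 12
f 34 42 38
f 2 18 29
f 18 6 32
f 29 32 10
f 18 32 29
f 6 41 19
f 41 12 40
f 19 40 5
f 41 40 19
f 12 42 39
f 42 11 35
f 39 35 3
f 42 35 39
f 11 37 36
f 37 8 24
f 36 24 7
f 37 24 36
f 8 23 28
f 23 2 25
f 28 25 9
f 23 25 28
f 4 30 16
f 30 10 31
f 16 31 5
f 30 31 16
f 4 16 14
f 16 5 15
f 14 15 3
f 16 15 14
f 4 14 21
f 14 3 20
f 21 20 7
f 14 20 21
f 4 21 26
f 21 7 27
f 26 27 9
f 21 27 26
f 4 26 30
f 26 9 33
f 30 33 10
f 26 33 30
f 5 31 19
f 31 10 32
f 19 32 6
f 31 32 19
f 3 15 39
f 15 5 40
f 39 40 12
f 15 40 39
f 7 20 36
f 20 3 35
f 36 35 11
f 20 35 36
f 9 27 28
f 27 7 24
f 28 24 8
f 27 24 28
f 10 33 29
f 33 9 25
f 29 25 2
f 33 25 29
f 44 43 47
f 44 47 45
f 45 47 48
f 45 48 46
f 47 43 49
f 47 49 48
f 48 49 50
f 48 50 46
f 49 43 51
f 49 51 50
f 50 51 52
f 50 52 46
f 51 43 53
f 51 53 52
f 52 53 54
f 52 54 46
f 53 43 55
f 53 55 54
f 54 55 56
f 54 56 46
f 55 43 57
f 55 57 56
f 56 57 58
f 56 58 46
f 57 43 59
f 57 59 58
f 58 59 60
f 58 60 46
f 59 43 61
f 59 61 60
f 60 61 62
f 60 62 46
f 61 43 63
f 61 63 62
f 62 63 64
f 62 64 46
f 63 43 65
f 63 65 64
f 64 65 66
f 64 66 46
f 65 43 67
f 65 67 66
f 66 67 68
f 66 68 46
f 67 43 69
f 67 69 68
f 68 69 70
f 68 70 46
f 69 43 71
f 69 71 70
f 70 71 72
f 70 72 46
f 71 43 73
f 71 73 72
f 72 73 74
f 72 74 46
f 73 43 75
f 73 75 74
f 74 75 76
f 74 76 46
f 75 43 44
f 75 44 76
f 76 44 45
f 76 45 46
f 78 80 77
f 81 78 77
f 77 80 79
f 79 81 77
f 78 84 80
f 82 78 81
f 82 84 78
f 80 84 79
f 83 81 79
f 79 84 83
f 83 82 81
f 84 82 83
f 86 85 89
f 86 89 87
f 87 89 90
f 87 90 88
f 89 85 91
f 89 91 90
f 90 91 92
f 90 92 88
f 91 85 93
f 91 93 92
f 92 93 94
f 92 94 88
f 93 85 95
f 93 95 94
f 94 95 96
f 94 96 88
f 95 85 97
f 95 97 96
f 96 97 98
f 96 98 88
f 97 85 99
f 97 99 98
f 98 99 100
f 98 100 88
f 99 85 101
f 99 101 100
f 100 101 102
f 100 102 88
f 101 85 103
f 101 103 102
f 102 103 104
f 102 104 88
f 103 85 105
f 103 105 104
f 104 105 106
f 104 106 88
f 105 85 107
f 105 107 106
f 106 107 108
f 106 108 88
f 107 85 109
f 107 109 108
f 108 109 110
f 108 110 88
f 109 85 111
f 109 111 110
f 110 111 112
f 110 112 88
f 111 85 86
f 111 86 112
f 112 86 87
f 112 87 88
f 114 113 116
f 114 116 115
f 116 113 117
f 116 117 115
f 117 113 118
f 117 118 115
f 118 113 119
f 118 119 115
f 119 113 120
f 119 120 115
f 120 113 121
f 120 121 115
f 121 113 122
f 121 122 115
f 122 113 114
f 122 114 115



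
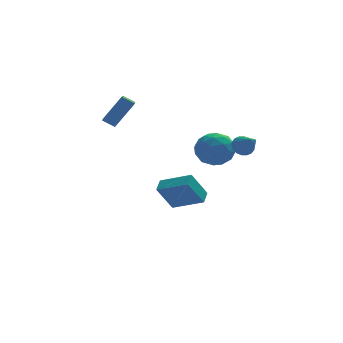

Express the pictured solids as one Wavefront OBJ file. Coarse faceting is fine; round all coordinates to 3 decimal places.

v 3.659 -3.219 2.078
v 4.069 -3.461 1.579
v 4.041 -4.601 3.062
v 4.26 -3.288 1.746
v 4.332 -3.102 1.98
v 4.27 -2.939 2.233
v 4.088 -2.832 2.455
v 3.82 -2.8 2.602
v 3.521 -2.852 2.646
v 3.249 -2.977 2.577
v 3.058 -3.149 2.409
v 2.986 -3.335 2.176
v 3.047 -3.498 1.923
v 3.23 -3.606 1.701
v 3.497 -3.637 1.553
v 3.797 -3.585 1.51
v 2.373 -0.521 1.08
v 3.181 -1.24 0.493
v 1.699 -2.1 2.087
v 2.507 -2.819 1.5
v 2.902 -1.988 2.317
v 3.319 -1.012 1.694
v 1.561 -2.328 0.886
v 1.978 -1.352 0.263
v 2.679 -2.356 0.373
v 3.508 -2.146 1.258
v 1.372 -1.194 1.322
v 2.201 -0.984 2.207
v 2.836 -0.742 0.698
v 2.044 -2.598 1.882
v 2.276 -2.11 2.362
v 2.751 -2.532 2.017
v 2.917 -0.608 1.404
v 3.392 -1.03 1.06
v 3.228 -1.47 2.131
v 1.488 -2.31 1.52
v 1.963 -2.732 1.176
v 2.129 -0.808 0.563
v 2.604 -1.23 0.218
v 1.652 -1.87 0.449
v 3.016 -1.821 0.283
v 2.62 -2.749 0.875
v 2.064 -2.46 0.513
v 2.309 -1.886 0.148
v 3.503 -1.697 0.803
v 3.107 -2.625 1.394
v 3.34 -2.137 1.874
v 3.584 -1.563 1.509
v 3.208 -2.354 0.732
v 1.773 -0.715 1.186
v 1.377 -1.643 1.777
v 1.296 -1.777 1.071
v 1.54 -1.203 0.706
v 2.26 -0.591 1.705
v 1.864 -1.519 2.297
v 2.571 -1.454 2.432
v 2.816 -0.88 2.067
v 1.672 -0.986 1.848
v -0.081 2.537 -3.504
v 1.559 1.456 -2.707
v 0.286 3.352 -3.154
v 1.927 2.271 -2.358
v 0.913 2.809 -5.182
v 2.554 1.728 -4.386
v 1.281 3.624 -4.833
v 2.921 2.543 -4.036
v -2.276 3.39 1.52
v -2.613 1.535 2.123
v -2.955 3.661 1.972
v -3.293 1.805 2.575
v -1.087 3.695 3.125
v -1.425 1.839 3.728
v -1.767 3.965 3.577
v -2.104 2.11 4.18
f 2 1 4
f 2 4 3
f 4 1 5
f 4 5 3
f 5 1 6
f 5 6 3
f 6 1 7
f 6 7 3
f 7 1 8
f 7 8 3
f 8 1 9
f 8 9 3
f 9 1 10
f 9 10 3
f 10 1 11
f 10 11 3
f 11 1 12
f 11 12 3
f 12 1 13
f 12 13 3
f 13 1 14
f 13 14 3
f 14 1 15
f 14 15 3
f 15 1 16
f 15 16 3
f 16 1 2
f 16 2 3
f 17 54 33
f 54 28 57
f 33 57 22
f 54 57 33
f 17 33 29
f 33 22 34
f 29 34 18
f 33 34 29
f 17 29 38
f 29 18 39
f 38 39 24
f 29 39 38
f 17 38 50
f 38 24 53
f 50 53 27
f 38 53 50
f 17 50 54
f 50 27 58
f 54 58 28
f 50 58 54
f 18 34 45
f 34 22 48
f 45 48 26
f 34 48 45
f 22 57 35
f 57 28 56
f 35 56 21
f 57 56 35
f 28 58 55
f 58 27 51
f 55 51 19
f 58 51 55
f 27 53 52
f 53 24 40
f 52 40 23
f 53 40 52
f 24 39 44
f 39 18 41
f 44 41 25
f 39 41 44
f 20 46 32
f 46 26 47
f 32 47 21
f 46 47 32
f 20 32 30
f 32 21 31
f 30 31 19
f 32 31 30
f 20 30 37
f 30 19 36
f 37 36 23
f 30 36 37
f 20 37 42
f 37 23 43
f 42 43 25
f 37 43 42
f 20 42 46
f 42 25 49
f 46 49 26
f 42 49 46
f 21 47 35
f 47 26 48
f 35 48 22
f 47 48 35
f 19 31 55
f 31 21 56
f 55 56 28
f 31 56 55
f 23 36 52
f 36 19 51
f 52 51 27
f 36 51 52
f 25 43 44
f 43 23 40
f 44 40 24
f 43 40 44
f 26 49 45
f 49 25 41
f 45 41 18
f 49 41 45
f 60 62 59
f 63 60 59
f 59 62 61
f 61 63 59
f 60 66 62
f 64 60 63
f 64 66 60
f 62 66 61
f 65 63 61
f 61 66 65
f 65 64 63
f 66 64 65
f 68 70 67
f 71 68 67
f 67 70 69
f 69 71 67
f 68 74 70
f 72 68 71
f 72 74 68
f 70 74 69
f 73 71 69
f 69 74 73
f 73 72 71
f 74 72 73



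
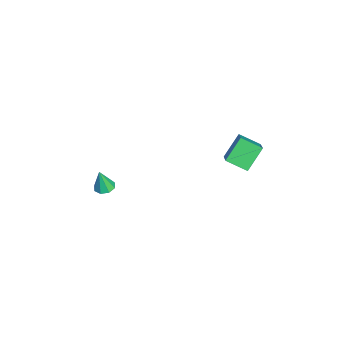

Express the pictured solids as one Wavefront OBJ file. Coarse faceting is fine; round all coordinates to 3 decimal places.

v -1.949 -3.754 -2.299
v -1.456 -3.534 -2.263
v -1.931 -3.986 -1.101
v -1.757 -3.257 -2.205
v -2.17 -3.271 -2.202
v -2.454 -3.567 -2.255
v -2.441 -3.973 -2.334
v -2.14 -4.25 -2.392
v -1.727 -4.236 -2.396
v -1.444 -3.94 -2.342
v 0.601 2.77 1.733
v 0.293 1.783 2.212
v -0.108 3.469 2.717
v -0.416 2.481 3.196
v 1.616 2.799 2.444
v 1.308 1.811 2.923
v 0.907 3.497 3.428
v 0.599 2.51 3.907
f 2 1 4
f 2 4 3
f 4 1 5
f 4 5 3
f 5 1 6
f 5 6 3
f 6 1 7
f 6 7 3
f 7 1 8
f 7 8 3
f 8 1 9
f 8 9 3
f 9 1 10
f 9 10 3
f 10 1 2
f 10 2 3
f 12 14 11
f 15 12 11
f 11 14 13
f 13 15 11
f 12 18 14
f 16 12 15
f 16 18 12
f 14 18 13
f 17 15 13
f 13 18 17
f 17 16 15
f 18 16 17



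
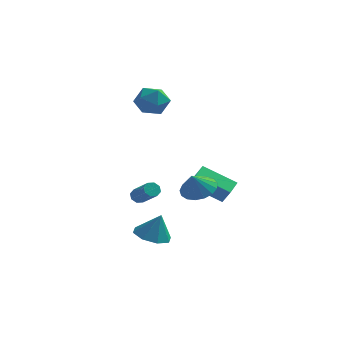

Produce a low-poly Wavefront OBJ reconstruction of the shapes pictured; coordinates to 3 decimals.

v -1.703 4.47 3.046
v -0.713 4.357 2.571
v -1.647 2.763 3.569
v -0.657 2.65 3.094
v -0.769 3.279 3.994
v -0.803 4.334 3.671
v -1.557 2.786 2.469
v -1.591 3.841 2.146
v -0.623 3.316 2.214
v -0.135 3.62 3.157
v -2.225 3.5 2.983
v -1.737 3.804 3.926
v 3.462 -0.036 -2.695
v 1.556 0.018 -1.638
v 3.648 1 -2.412
v 1.743 1.054 -1.355
v 3.957 -0.374 -1.785
v 2.052 -0.32 -0.728
v 4.144 0.662 -1.502
v 2.238 0.716 -0.445
v -2.022 3.725 -4.448
v -1.725 3.591 -4.866
v -0.681 2.542 -3.79
v -0.978 2.675 -3.372
v -1.586 3.923 -4.677
v -0.543 2.873 -3.601
v -1.703 4.138 -4.354
v -0.66 3.088 -3.277
v -2.007 4.111 -4.086
v -0.963 3.062 -3.009
v -2.319 3.858 -4.03
v -1.275 2.809 -2.954
v -2.457 3.527 -4.219
v -1.414 2.477 -3.143
v -2.34 3.312 -4.543
v -1.297 2.262 -3.466
v -2.037 3.338 -4.811
v -0.993 2.289 -3.734
v 2.702 -2.721 -0.549
v 3.638 -2.468 -0.199
v 2.438 -3.259 0.549
v 3.358 -2.082 -0.077
v 2.927 -1.841 -0.063
v 2.446 -1.802 -0.16
v 2.023 -1.974 -0.347
v 1.755 -2.317 -0.579
v 1.705 -2.753 -0.804
v 1.883 -3.181 -0.971
v 2.249 -3.504 -1.041
v 2.718 -3.648 -0.998
v 3.184 -3.579 -0.853
v 3.54 -3.314 -0.637
v 3.703 -2.913 -0.401
v 0.022 -1.885 -4.669
v 1.014 -2.214 -4.977
v 0.518 -1.795 -3.171
v 0.933 -1.384 -5
v 0.318 -0.847 -4.828
v -0.47 -0.918 -4.563
v -0.97 -1.555 -4.36
v -0.888 -2.385 -4.338
v -0.273 -2.922 -4.51
v 0.515 -2.851 -4.774
f 1 12 6
f 1 6 2
f 1 2 8
f 1 8 11
f 1 11 12
f 2 6 10
f 6 12 5
f 12 11 3
f 11 8 7
f 8 2 9
f 4 10 5
f 4 5 3
f 4 3 7
f 4 7 9
f 4 9 10
f 5 10 6
f 3 5 12
f 7 3 11
f 9 7 8
f 10 9 2
f 14 16 13
f 17 14 13
f 13 16 15
f 15 17 13
f 14 20 16
f 18 14 17
f 18 20 14
f 16 20 15
f 19 17 15
f 15 20 19
f 19 18 17
f 20 18 19
f 22 21 25
f 22 25 23
f 23 25 26
f 23 26 24
f 25 21 27
f 25 27 26
f 26 27 28
f 26 28 24
f 27 21 29
f 27 29 28
f 28 29 30
f 28 30 24
f 29 21 31
f 29 31 30
f 30 31 32
f 30 32 24
f 31 21 33
f 31 33 32
f 32 33 34
f 32 34 24
f 33 21 35
f 33 35 34
f 34 35 36
f 34 36 24
f 35 21 37
f 35 37 36
f 36 37 38
f 36 38 24
f 37 21 22
f 37 22 38
f 38 22 23
f 38 23 24
f 40 39 42
f 40 42 41
f 42 39 43
f 42 43 41
f 43 39 44
f 43 44 41
f 44 39 45
f 44 45 41
f 45 39 46
f 45 46 41
f 46 39 47
f 46 47 41
f 47 39 48
f 47 48 41
f 48 39 49
f 48 49 41
f 49 39 50
f 49 50 41
f 50 39 51
f 50 51 41
f 51 39 52
f 51 52 41
f 52 39 53
f 52 53 41
f 53 39 40
f 53 40 41
f 55 54 57
f 55 57 56
f 57 54 58
f 57 58 56
f 58 54 59
f 58 59 56
f 59 54 60
f 59 60 56
f 60 54 61
f 60 61 56
f 61 54 62
f 61 62 56
f 62 54 63
f 62 63 56
f 63 54 55
f 63 55 56



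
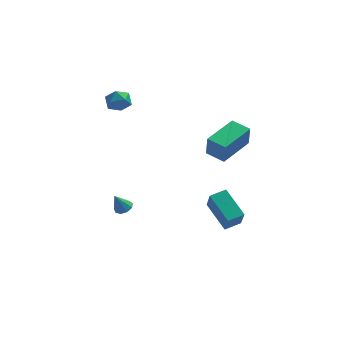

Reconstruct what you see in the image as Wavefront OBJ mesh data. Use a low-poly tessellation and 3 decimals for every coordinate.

v 1.442 0.478 -3.456
v 1.611 -0.234 -2.216
v 2.289 0.965 -3.292
v 2.458 0.253 -2.052
v 2.422 -0.913 -4.388
v 2.591 -1.625 -3.148
v 3.269 -0.426 -4.224
v 3.438 -1.138 -2.984
v -2.791 -2.501 -1.551
v -2.538 -2.076 -1.361
v -3.229 -2.699 -0.529
v -2.865 -1.981 -1.483
v -3.158 -2.129 -1.637
v -3.279 -2.451 -1.751
v -3.172 -2.797 -1.772
v -2.886 -3.004 -1.689
v -2.556 -2.976 -1.542
v -2.336 -2.726 -1.4
v -2.328 -2.371 -1.328
v 2.336 -1.639 1.503
v 2.396 -1.909 2.773
v 1.409 -0.985 1.685
v 1.468 -1.255 2.956
v 3.592 0.055 1.804
v 3.651 -0.215 3.075
v 2.664 0.709 1.987
v 2.724 0.439 3.257
v -3.414 2.664 3.941
v -2.889 2.566 3.361
v -3.671 1.414 3.919
v -3.146 1.316 3.339
v -2.902 1.502 4.065
v -2.743 2.274 4.079
v -3.817 1.706 3.201
v -3.658 2.478 3.215
v -3.138 1.974 2.904
v -2.572 1.848 3.438
v -3.988 2.132 3.842
v -3.422 2.006 4.376
f 2 4 1
f 5 2 1
f 1 4 3
f 3 5 1
f 2 8 4
f 6 2 5
f 6 8 2
f 4 8 3
f 7 5 3
f 3 8 7
f 7 6 5
f 8 6 7
f 10 9 12
f 10 12 11
f 12 9 13
f 12 13 11
f 13 9 14
f 13 14 11
f 14 9 15
f 14 15 11
f 15 9 16
f 15 16 11
f 16 9 17
f 16 17 11
f 17 9 18
f 17 18 11
f 18 9 19
f 18 19 11
f 19 9 10
f 19 10 11
f 21 23 20
f 24 21 20
f 20 23 22
f 22 24 20
f 21 27 23
f 25 21 24
f 25 27 21
f 23 27 22
f 26 24 22
f 22 27 26
f 26 25 24
f 27 25 26
f 28 39 33
f 28 33 29
f 28 29 35
f 28 35 38
f 28 38 39
f 29 33 37
f 33 39 32
f 39 38 30
f 38 35 34
f 35 29 36
f 31 37 32
f 31 32 30
f 31 30 34
f 31 34 36
f 31 36 37
f 32 37 33
f 30 32 39
f 34 30 38
f 36 34 35
f 37 36 29



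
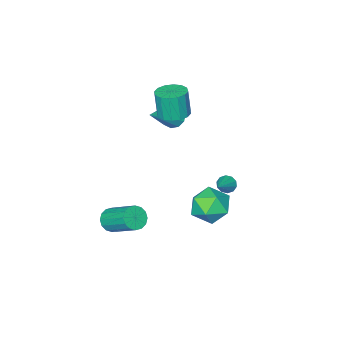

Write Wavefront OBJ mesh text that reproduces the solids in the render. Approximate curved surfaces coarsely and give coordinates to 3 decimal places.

v -1.498 -3.265 -0.16
v -1.07 -3.452 -0.759
v 0.278 -2.915 1
v -1.15 -2.989 -0.776
v -1.363 -2.632 -0.558
v -1.628 -2.517 -0.187
v -1.843 -2.687 0.194
v -1.926 -3.079 0.44
v -1.846 -3.541 0.457
v -1.633 -3.898 0.238
v -1.369 -4.013 -0.132
v -1.154 -3.843 -0.513
v 1.034 3.22 -0.998
v 1.846 3.388 -1.774
v 0.174 2.072 -2.146
v 0.986 2.24 -2.922
v 1.222 1.671 -1.968
v 1.753 2.381 -1.258
v 0.267 3.079 -2.662
v 0.798 3.789 -1.952
v 1.372 3.301 -2.802
v 1.962 2.431 -2.373
v 0.058 3.029 -1.547
v 0.648 2.159 -1.118
v -0.365 -1.758 1.495
v 0.451 -1.995 1.462
v 0.441 -2.238 2.993
v -0.375 -2.002 3.025
v 0.461 -1.56 1.531
v 0.451 -1.803 3.062
v 0.249 -1.179 1.591
v 0.24 -1.422 3.121
v -0.127 -0.953 1.624
v -0.136 -1.196 3.155
v -0.566 -0.943 1.623
v -0.576 -1.186 3.154
v -0.952 -1.151 1.587
v -0.962 -1.394 3.118
v -1.181 -1.522 1.527
v -1.191 -1.765 3.058
v -1.191 -1.957 1.458
v -1.201 -2.2 2.989
v -0.98 -2.338 1.399
v -0.989 -2.581 2.929
v -0.604 -2.564 1.365
v -0.613 -2.807 2.896
v -0.164 -2.574 1.366
v -0.174 -2.817 2.897
v 0.222 -2.366 1.402
v 0.212 -2.609 2.933
v -2.431 -0.064 -4.051
v -2.266 0.208 -4.499
v -1.289 0.564 -3.249
v -2.49 0.404 -4.334
v -2.691 0.42 -4.06
v -2.793 0.252 -3.783
v -2.756 -0.037 -3.608
v -2.596 -0.337 -3.603
v -2.372 -0.532 -3.768
v -2.171 -0.549 -4.041
v -2.069 -0.38 -4.319
v -2.105 -0.091 -4.493
v 3.764 -1.564 -4.523
v 4.41 -1.691 -4.233
v 4.203 -0.044 -3.048
v 3.556 0.084 -3.337
v 4.478 -1.471 -4.527
v 4.27 0.176 -3.341
v 4.354 -1.276 -4.819
v 4.146 0.371 -3.633
v 4.071 -1.158 -5.032
v 3.864 0.489 -3.846
v 3.707 -1.149 -5.109
v 3.499 0.498 -3.923
v 3.357 -1.251 -5.028
v 3.15 0.396 -3.843
v 3.117 -1.436 -4.812
v 2.91 0.211 -3.627
v 3.05 -1.656 -4.519
v 2.842 -0.009 -3.333
v 3.174 -1.851 -4.227
v 2.966 -0.204 -3.041
v 3.456 -1.969 -4.014
v 3.249 -0.322 -2.828
v 3.821 -1.978 -3.937
v 3.613 -0.331 -2.751
v 4.17 -1.876 -4.017
v 3.963 -0.229 -2.832
f 2 1 4
f 2 4 3
f 4 1 5
f 4 5 3
f 5 1 6
f 5 6 3
f 6 1 7
f 6 7 3
f 7 1 8
f 7 8 3
f 8 1 9
f 8 9 3
f 9 1 10
f 9 10 3
f 10 1 11
f 10 11 3
f 11 1 12
f 11 12 3
f 12 1 2
f 12 2 3
f 13 24 18
f 13 18 14
f 13 14 20
f 13 20 23
f 13 23 24
f 14 18 22
f 18 24 17
f 24 23 15
f 23 20 19
f 20 14 21
f 16 22 17
f 16 17 15
f 16 15 19
f 16 19 21
f 16 21 22
f 17 22 18
f 15 17 24
f 19 15 23
f 21 19 20
f 22 21 14
f 26 25 29
f 26 29 27
f 27 29 30
f 27 30 28
f 29 25 31
f 29 31 30
f 30 31 32
f 30 32 28
f 31 25 33
f 31 33 32
f 32 33 34
f 32 34 28
f 33 25 35
f 33 35 34
f 34 35 36
f 34 36 28
f 35 25 37
f 35 37 36
f 36 37 38
f 36 38 28
f 37 25 39
f 37 39 38
f 38 39 40
f 38 40 28
f 39 25 41
f 39 41 40
f 40 41 42
f 40 42 28
f 41 25 43
f 41 43 42
f 42 43 44
f 42 44 28
f 43 25 45
f 43 45 44
f 44 45 46
f 44 46 28
f 45 25 47
f 45 47 46
f 46 47 48
f 46 48 28
f 47 25 49
f 47 49 48
f 48 49 50
f 48 50 28
f 49 25 26
f 49 26 50
f 50 26 27
f 50 27 28
f 52 51 54
f 52 54 53
f 54 51 55
f 54 55 53
f 55 51 56
f 55 56 53
f 56 51 57
f 56 57 53
f 57 51 58
f 57 58 53
f 58 51 59
f 58 59 53
f 59 51 60
f 59 60 53
f 60 51 61
f 60 61 53
f 61 51 62
f 61 62 53
f 62 51 52
f 62 52 53
f 64 63 67
f 64 67 65
f 65 67 68
f 65 68 66
f 67 63 69
f 67 69 68
f 68 69 70
f 68 70 66
f 69 63 71
f 69 71 70
f 70 71 72
f 70 72 66
f 71 63 73
f 71 73 72
f 72 73 74
f 72 74 66
f 73 63 75
f 73 75 74
f 74 75 76
f 74 76 66
f 75 63 77
f 75 77 76
f 76 77 78
f 76 78 66
f 77 63 79
f 77 79 78
f 78 79 80
f 78 80 66
f 79 63 81
f 79 81 80
f 80 81 82
f 80 82 66
f 81 63 83
f 81 83 82
f 82 83 84
f 82 84 66
f 83 63 85
f 83 85 84
f 84 85 86
f 84 86 66
f 85 63 87
f 85 87 86
f 86 87 88
f 86 88 66
f 87 63 64
f 87 64 88
f 88 64 65
f 88 65 66



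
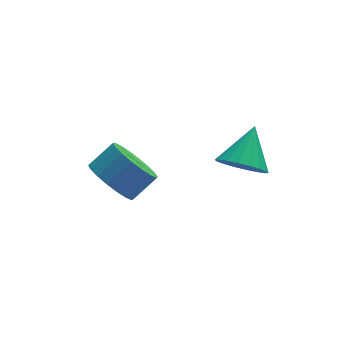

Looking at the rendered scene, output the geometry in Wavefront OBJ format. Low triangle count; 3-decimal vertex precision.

v -4.401 3.477 -3.104
v -3.729 3.403 -3.92
v -2.787 3.708 -3.173
v -3.459 3.783 -2.356
v -3.863 3.855 -3.935
v -2.921 4.16 -3.188
v -4.104 4.232 -3.786
v -3.162 4.537 -3.039
v -4.403 4.46 -3.501
v -3.462 4.765 -2.754
v -4.702 4.493 -3.138
v -3.761 4.798 -2.391
v -4.942 4.325 -2.768
v -4 4.63 -2.021
v -5.074 3.989 -2.464
v -4.133 4.294 -1.717
v -5.073 3.552 -2.287
v -4.131 3.857 -1.54
v -4.939 3.1 -2.272
v -3.997 3.405 -1.525
v -4.698 2.723 -2.421
v -3.756 3.028 -1.674
v -4.398 2.495 -2.706
v -3.457 2.8 -1.959
v -4.099 2.462 -3.069
v -3.158 2.767 -2.322
v -3.86 2.63 -3.439
v -2.918 2.935 -2.692
v -3.727 2.966 -3.743
v -2.786 3.271 -2.996
v -0.151 2.005 -1.817
v 0.693 1.622 -2.026
v 0.611 3.095 -0.743
v 0.656 1.93 -2.313
v 0.459 2.253 -2.502
v 0.142 2.527 -2.555
v -0.234 2.697 -2.462
v -0.593 2.731 -2.241
v -0.865 2.62 -1.936
v -0.995 2.387 -1.608
v -0.957 2.079 -1.321
v -0.761 1.756 -1.133
v -0.443 1.482 -1.079
v -0.067 1.312 -1.173
v 0.292 1.278 -1.393
v 0.563 1.389 -1.698
f 2 1 5
f 2 5 3
f 3 5 6
f 3 6 4
f 5 1 7
f 5 7 6
f 6 7 8
f 6 8 4
f 7 1 9
f 7 9 8
f 8 9 10
f 8 10 4
f 9 1 11
f 9 11 10
f 10 11 12
f 10 12 4
f 11 1 13
f 11 13 12
f 12 13 14
f 12 14 4
f 13 1 15
f 13 15 14
f 14 15 16
f 14 16 4
f 15 1 17
f 15 17 16
f 16 17 18
f 16 18 4
f 17 1 19
f 17 19 18
f 18 19 20
f 18 20 4
f 19 1 21
f 19 21 20
f 20 21 22
f 20 22 4
f 21 1 23
f 21 23 22
f 22 23 24
f 22 24 4
f 23 1 25
f 23 25 24
f 24 25 26
f 24 26 4
f 25 1 27
f 25 27 26
f 26 27 28
f 26 28 4
f 27 1 29
f 27 29 28
f 28 29 30
f 28 30 4
f 29 1 2
f 29 2 30
f 30 2 3
f 30 3 4
f 32 31 34
f 32 34 33
f 34 31 35
f 34 35 33
f 35 31 36
f 35 36 33
f 36 31 37
f 36 37 33
f 37 31 38
f 37 38 33
f 38 31 39
f 38 39 33
f 39 31 40
f 39 40 33
f 40 31 41
f 40 41 33
f 41 31 42
f 41 42 33
f 42 31 43
f 42 43 33
f 43 31 44
f 43 44 33
f 44 31 45
f 44 45 33
f 45 31 46
f 45 46 33
f 46 31 32
f 46 32 33



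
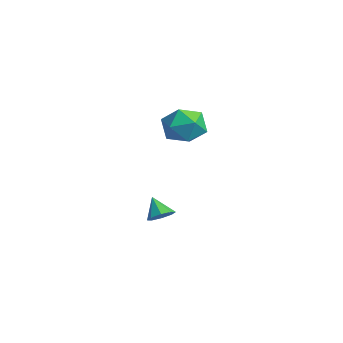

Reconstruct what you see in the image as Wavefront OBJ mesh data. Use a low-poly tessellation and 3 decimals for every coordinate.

v -1.082 2.107 -3.868
v -0.537 1.894 -3.503
v -1.798 1.913 -2.912
v -0.619 2.414 -3.459
v -0.972 2.754 -3.655
v -1.39 2.715 -3.975
v -1.627 2.32 -4.233
v -1.545 1.8 -4.277
v -1.191 1.46 -4.081
v -0.774 1.499 -3.76
v -0.31 3.573 1.951
v 0.35 3.491 2.871
v 0.21 1.889 1.429
v 0.87 1.807 2.349
v -0.261 1.808 2.459
v -0.581 2.848 2.782
v 1.141 2.532 1.518
v 0.821 3.572 1.841
v 1.247 2.848 2.604
v 0.381 2.4 3.186
v 0.179 2.98 1.114
v -0.687 2.532 1.696
f 2 1 4
f 2 4 3
f 4 1 5
f 4 5 3
f 5 1 6
f 5 6 3
f 6 1 7
f 6 7 3
f 7 1 8
f 7 8 3
f 8 1 9
f 8 9 3
f 9 1 10
f 9 10 3
f 10 1 2
f 10 2 3
f 11 22 16
f 11 16 12
f 11 12 18
f 11 18 21
f 11 21 22
f 12 16 20
f 16 22 15
f 22 21 13
f 21 18 17
f 18 12 19
f 14 20 15
f 14 15 13
f 14 13 17
f 14 17 19
f 14 19 20
f 15 20 16
f 13 15 22
f 17 13 21
f 19 17 18
f 20 19 12



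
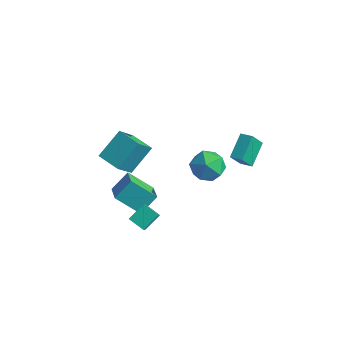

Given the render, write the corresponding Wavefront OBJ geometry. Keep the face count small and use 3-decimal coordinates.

v -4.308 -2.259 -0.645
v -4.094 -0.75 0.681
v -4.434 -1.017 -2.038
v -4.22 0.492 -0.711
v -2.8 -2.312 -0.829
v -2.586 -0.803 0.498
v -2.926 -1.07 -2.221
v -2.712 0.439 -0.895
v -3.379 -2.256 -3.157
v -2.285 -3.17 -2.548
v -3.064 -1.223 -2.175
v -1.97 -2.137 -1.565
v -2.11 -1.523 -4.335
v -1.016 -2.437 -3.725
v -1.795 -0.49 -3.352
v -0.701 -1.404 -2.743
v 1.625 0.799 1.247
v 2.575 0.606 0.635
v 1.305 -1.026 1.325
v 2.255 -1.219 0.713
v 2.335 -0.827 1.787
v 2.532 0.301 1.739
v 1.348 -0.721 0.221
v 1.545 0.407 0.173
v 2.403 -0.333 0.001
v 3.014 -0.398 0.969
v 0.866 -0.022 0.991
v 1.477 -0.087 1.959
v -0.55 -3.761 -2.822
v -0.368 -2.759 -2.15
v 0.406 -3.64 -3.263
v 0.588 -2.638 -2.591
v -0.028 -4.482 -1.889
v 0.154 -3.48 -1.217
v 0.928 -4.361 -2.33
v 1.11 -3.359 -1.658
v 1.2 2.645 -0.841
v 0.814 4.022 0.078
v 1.32 3.426 -1.96
v 0.935 4.803 -1.041
v 1.985 2.757 -0.679
v 1.6 4.134 0.24
v 2.106 3.538 -1.798
v 1.72 4.915 -0.879
f 2 4 1
f 5 2 1
f 1 4 3
f 3 5 1
f 2 8 4
f 6 2 5
f 6 8 2
f 4 8 3
f 7 5 3
f 3 8 7
f 7 6 5
f 8 6 7
f 10 12 9
f 13 10 9
f 9 12 11
f 11 13 9
f 10 16 12
f 14 10 13
f 14 16 10
f 12 16 11
f 15 13 11
f 11 16 15
f 15 14 13
f 16 14 15
f 17 28 22
f 17 22 18
f 17 18 24
f 17 24 27
f 17 27 28
f 18 22 26
f 22 28 21
f 28 27 19
f 27 24 23
f 24 18 25
f 20 26 21
f 20 21 19
f 20 19 23
f 20 23 25
f 20 25 26
f 21 26 22
f 19 21 28
f 23 19 27
f 25 23 24
f 26 25 18
f 30 32 29
f 33 30 29
f 29 32 31
f 31 33 29
f 30 36 32
f 34 30 33
f 34 36 30
f 32 36 31
f 35 33 31
f 31 36 35
f 35 34 33
f 36 34 35
f 38 40 37
f 41 38 37
f 37 40 39
f 39 41 37
f 38 44 40
f 42 38 41
f 42 44 38
f 40 44 39
f 43 41 39
f 39 44 43
f 43 42 41
f 44 42 43



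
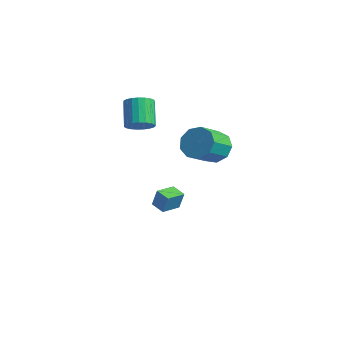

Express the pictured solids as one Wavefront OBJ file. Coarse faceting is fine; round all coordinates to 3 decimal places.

v 3.67 0.904 3.208
v 4.563 1.343 3.476
v 5.002 -0.066 4.32
v 4.11 -0.504 4.052
v 4.071 1.481 3.962
v 4.511 0.072 4.805
v 3.392 1.349 4.095
v 3.832 -0.06 4.939
v 2.843 1.009 3.813
v 3.283 -0.4 4.657
v 2.681 0.62 3.248
v 3.121 -0.789 4.092
v 2.982 0.364 2.665
v 3.422 -1.045 3.508
v 3.605 0.361 2.335
v 4.044 -1.047 3.179
v 4.258 0.613 2.414
v 4.698 -0.796 3.258
v 4.637 1 2.865
v 5.076 -0.408 3.709
v -1.854 0.718 -3.23
v -1.541 0.837 -2.12
v -2.043 1.901 -3.304
v -1.73 2.02 -2.193
v -0.99 0.84 -3.487
v -0.677 0.959 -2.376
v -1.179 2.023 -3.56
v -0.866 2.142 -2.45
v -1.979 0.052 2.803
v -1.373 0.597 3.006
v -2.354 1.192 4.34
v -2.961 0.648 4.137
v -1.566 0.783 2.781
v -2.547 1.378 4.116
v -1.83 0.843 2.561
v -2.811 1.438 3.895
v -2.12 0.766 2.382
v -3.101 1.361 3.716
v -2.385 0.565 2.276
v -3.367 1.16 3.61
v -2.581 0.276 2.261
v -3.562 0.871 3.595
v -2.672 -0.052 2.34
v -3.654 0.543 3.674
v -2.644 -0.361 2.499
v -3.625 0.234 3.833
v -2.501 -0.6 2.71
v -3.482 -0.004 4.044
v -2.267 -0.725 2.938
v -3.249 -0.13 4.272
v -1.984 -0.716 3.142
v -2.965 -0.121 4.476
v -1.7 -0.574 3.288
v -2.681 0.021 4.622
v -1.464 -0.324 3.349
v -2.446 0.271 4.684
v -1.318 -0.009 3.317
v -2.299 0.586 4.651
v -1.285 0.317 3.195
v -2.267 0.912 4.53
f 2 1 5
f 2 5 3
f 3 5 6
f 3 6 4
f 5 1 7
f 5 7 6
f 6 7 8
f 6 8 4
f 7 1 9
f 7 9 8
f 8 9 10
f 8 10 4
f 9 1 11
f 9 11 10
f 10 11 12
f 10 12 4
f 11 1 13
f 11 13 12
f 12 13 14
f 12 14 4
f 13 1 15
f 13 15 14
f 14 15 16
f 14 16 4
f 15 1 17
f 15 17 16
f 16 17 18
f 16 18 4
f 17 1 19
f 17 19 18
f 18 19 20
f 18 20 4
f 19 1 2
f 19 2 20
f 20 2 3
f 20 3 4
f 22 24 21
f 25 22 21
f 21 24 23
f 23 25 21
f 22 28 24
f 26 22 25
f 26 28 22
f 24 28 23
f 27 25 23
f 23 28 27
f 27 26 25
f 28 26 27
f 30 29 33
f 30 33 31
f 31 33 34
f 31 34 32
f 33 29 35
f 33 35 34
f 34 35 36
f 34 36 32
f 35 29 37
f 35 37 36
f 36 37 38
f 36 38 32
f 37 29 39
f 37 39 38
f 38 39 40
f 38 40 32
f 39 29 41
f 39 41 40
f 40 41 42
f 40 42 32
f 41 29 43
f 41 43 42
f 42 43 44
f 42 44 32
f 43 29 45
f 43 45 44
f 44 45 46
f 44 46 32
f 45 29 47
f 45 47 46
f 46 47 48
f 46 48 32
f 47 29 49
f 47 49 48
f 48 49 50
f 48 50 32
f 49 29 51
f 49 51 50
f 50 51 52
f 50 52 32
f 51 29 53
f 51 53 52
f 52 53 54
f 52 54 32
f 53 29 55
f 53 55 54
f 54 55 56
f 54 56 32
f 55 29 57
f 55 57 56
f 56 57 58
f 56 58 32
f 57 29 59
f 57 59 58
f 58 59 60
f 58 60 32
f 59 29 30
f 59 30 60
f 60 30 31
f 60 31 32



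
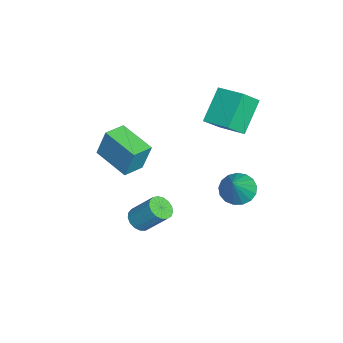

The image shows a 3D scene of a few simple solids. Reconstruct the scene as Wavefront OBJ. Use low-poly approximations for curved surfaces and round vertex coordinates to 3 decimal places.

v -4.388 -2.999 -2.783
v -4.262 -2.525 -1.145
v -2.986 -1.567 -3.304
v -2.86 -1.094 -1.666
v -3.48 -3.826 -2.614
v -3.354 -3.353 -0.976
v -2.078 -2.395 -3.135
v -1.952 -1.921 -1.497
v 2.49 -1.503 -2.379
v 2.978 -1.221 -2.76
v 3.377 -0.214 -1.501
v 2.89 -0.497 -1.121
v 2.715 -1.039 -2.822
v 3.115 -0.032 -1.564
v 2.401 -0.963 -2.783
v 2.8 0.043 -1.524
v 2.108 -1.011 -2.651
v 2.507 -0.005 -1.393
v 1.902 -1.172 -2.457
v 2.301 -0.166 -1.199
v 1.83 -1.409 -2.245
v 2.23 -0.402 -0.987
v 1.911 -1.667 -2.064
v 2.31 -0.661 -0.806
v 2.123 -1.888 -1.955
v 2.523 -0.881 -0.697
v 2.42 -2.02 -1.943
v 2.82 -1.014 -0.685
v 2.733 -2.035 -2.031
v 3.133 -1.028 -0.773
v 2.991 -1.927 -2.199
v 3.39 -0.921 -0.941
v 3.134 -1.722 -2.408
v 3.533 -0.716 -1.15
v 3.129 -1.467 -2.61
v 3.528 -0.461 -1.352
v -1.912 3.096 -3.97
v -1.173 3.348 -4.511
v -0.688 2.804 -2.43
v -1.311 3.74 -4.326
v -1.587 3.984 -4.061
v -1.938 4.025 -3.774
v -2.283 3.853 -3.532
v -2.543 3.508 -3.391
v -2.658 3.068 -3.383
v -2.603 2.635 -3.509
v -2.389 2.307 -3.741
v -2.067 2.16 -4.025
v -1.709 2.228 -4.297
v -1.397 2.494 -4.494
v -1.204 2.898 -4.571
v -3.063 2.181 -0.231
v -4.384 2.892 1.21
v -2.059 3.368 0.104
v -3.38 4.079 1.545
v -2.44 1.381 0.735
v -3.761 2.092 2.176
v -1.436 2.568 1.07
v -2.757 3.279 2.511
f 2 4 1
f 5 2 1
f 1 4 3
f 3 5 1
f 2 8 4
f 6 2 5
f 6 8 2
f 4 8 3
f 7 5 3
f 3 8 7
f 7 6 5
f 8 6 7
f 10 9 13
f 10 13 11
f 11 13 14
f 11 14 12
f 13 9 15
f 13 15 14
f 14 15 16
f 14 16 12
f 15 9 17
f 15 17 16
f 16 17 18
f 16 18 12
f 17 9 19
f 17 19 18
f 18 19 20
f 18 20 12
f 19 9 21
f 19 21 20
f 20 21 22
f 20 22 12
f 21 9 23
f 21 23 22
f 22 23 24
f 22 24 12
f 23 9 25
f 23 25 24
f 24 25 26
f 24 26 12
f 25 9 27
f 25 27 26
f 26 27 28
f 26 28 12
f 27 9 29
f 27 29 28
f 28 29 30
f 28 30 12
f 29 9 31
f 29 31 30
f 30 31 32
f 30 32 12
f 31 9 33
f 31 33 32
f 32 33 34
f 32 34 12
f 33 9 35
f 33 35 34
f 34 35 36
f 34 36 12
f 35 9 10
f 35 10 36
f 36 10 11
f 36 11 12
f 38 37 40
f 38 40 39
f 40 37 41
f 40 41 39
f 41 37 42
f 41 42 39
f 42 37 43
f 42 43 39
f 43 37 44
f 43 44 39
f 44 37 45
f 44 45 39
f 45 37 46
f 45 46 39
f 46 37 47
f 46 47 39
f 47 37 48
f 47 48 39
f 48 37 49
f 48 49 39
f 49 37 50
f 49 50 39
f 50 37 51
f 50 51 39
f 51 37 38
f 51 38 39
f 53 55 52
f 56 53 52
f 52 55 54
f 54 56 52
f 53 59 55
f 57 53 56
f 57 59 53
f 55 59 54
f 58 56 54
f 54 59 58
f 58 57 56
f 59 57 58

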